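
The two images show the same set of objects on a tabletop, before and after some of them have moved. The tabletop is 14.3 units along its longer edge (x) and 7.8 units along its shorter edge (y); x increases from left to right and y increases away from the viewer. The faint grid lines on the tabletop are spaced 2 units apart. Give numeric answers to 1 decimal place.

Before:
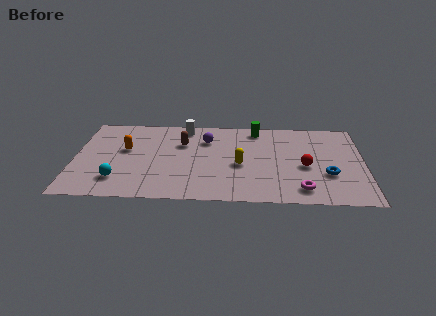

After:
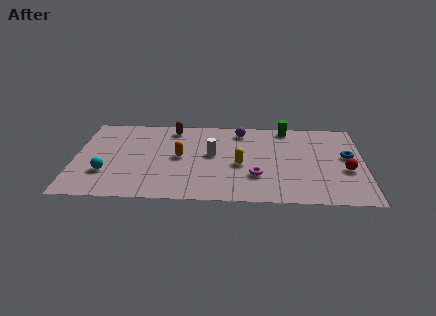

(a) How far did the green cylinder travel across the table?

1.5

The green cylinder moved from about (9.0, 6.8) to (10.5, 7.0), a distance of √(1.5² + 0.2²) ≈ 1.5.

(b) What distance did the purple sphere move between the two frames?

1.9

The purple sphere was near (6.5, 5.7) before and (8.2, 6.6) after, so it travelled √(1.7² + 0.9²) ≈ 1.9 units.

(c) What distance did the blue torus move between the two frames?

2.0

The blue torus moved from about (12.5, 2.7) to (13.5, 4.4), a distance of √(1.0² + 1.7²) ≈ 2.0.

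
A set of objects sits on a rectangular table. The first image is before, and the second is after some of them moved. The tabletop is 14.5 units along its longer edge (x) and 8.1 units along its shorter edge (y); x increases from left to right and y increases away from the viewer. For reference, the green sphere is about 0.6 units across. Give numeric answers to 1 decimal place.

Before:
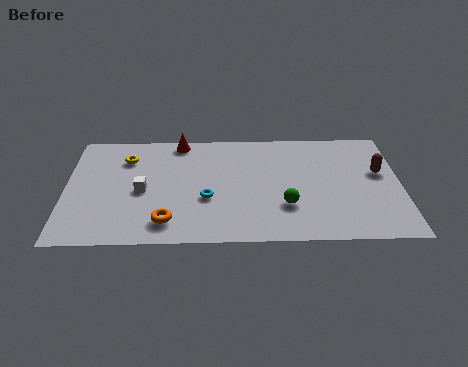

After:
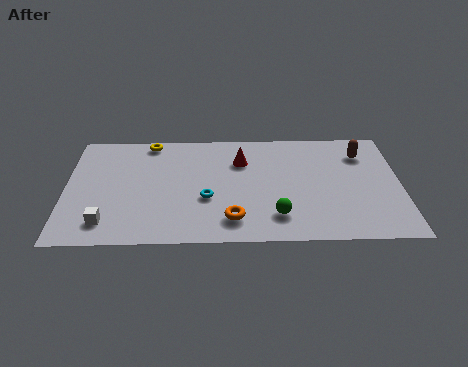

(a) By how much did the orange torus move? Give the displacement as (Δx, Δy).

(2.8, 0.1)

The orange torus started near (4.4, 1.5) and ended near (7.2, 1.6).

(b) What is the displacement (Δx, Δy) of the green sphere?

(-0.4, -0.7)

From the two frames, the green sphere sits at roughly (9.5, 2.5) before and (9.1, 1.8) after.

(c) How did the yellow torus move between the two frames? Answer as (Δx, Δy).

(1.0, 1.2)

The yellow torus was at about (2.6, 6.1) and moved to about (3.6, 7.3).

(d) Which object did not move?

the cyan torus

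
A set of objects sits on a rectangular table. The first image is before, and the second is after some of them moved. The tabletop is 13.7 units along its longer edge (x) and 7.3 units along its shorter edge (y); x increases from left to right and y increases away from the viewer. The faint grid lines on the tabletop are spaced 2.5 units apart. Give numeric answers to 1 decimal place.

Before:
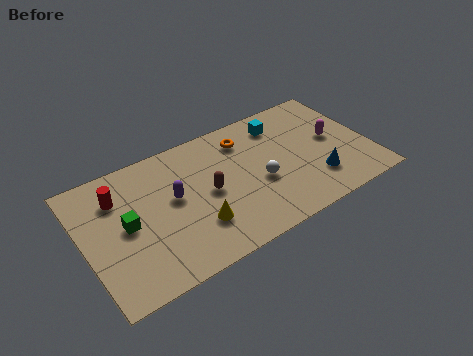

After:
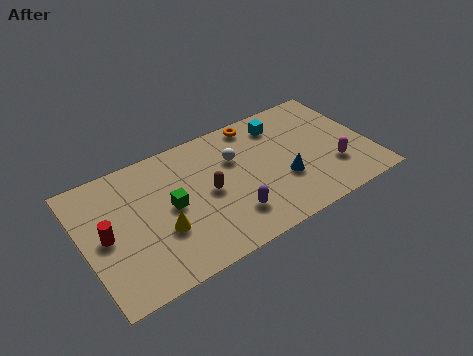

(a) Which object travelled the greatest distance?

the purple capsule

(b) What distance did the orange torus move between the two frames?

1.0

The orange torus was near (8.0, 5.8) before and (8.7, 6.5) after, so it travelled √(0.7² + 0.7²) ≈ 1.0 units.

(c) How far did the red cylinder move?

2.0

The red cylinder was near (1.8, 5.4) before and (1.0, 3.6) after, so it travelled √(0.8² + 1.8²) ≈ 2.0 units.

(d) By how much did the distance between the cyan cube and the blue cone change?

-0.8

The distance was about 4.1 in the first image and 3.3 in the second, so they moved 0.8 units closer together.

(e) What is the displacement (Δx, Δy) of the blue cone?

(-1.5, 0.7)

The blue cone was at about (10.9, 1.9) and moved to about (9.4, 2.6).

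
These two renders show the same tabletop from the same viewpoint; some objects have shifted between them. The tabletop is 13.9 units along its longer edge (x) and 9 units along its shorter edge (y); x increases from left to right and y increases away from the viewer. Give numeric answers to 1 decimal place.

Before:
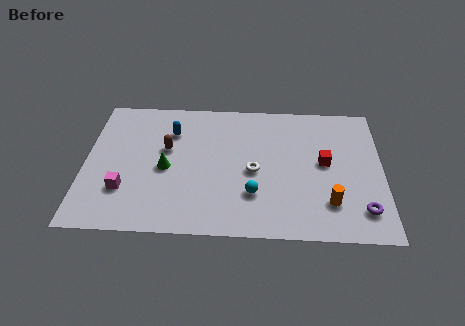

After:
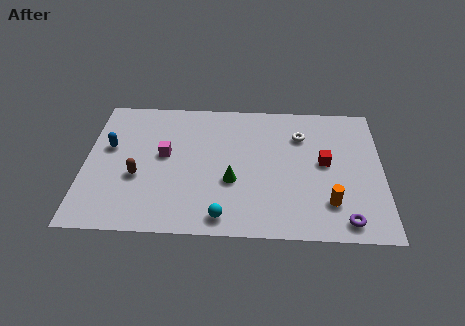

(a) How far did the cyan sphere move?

2.1

The cyan sphere was near (7.9, 2.6) before and (6.5, 1.1) after, so it travelled √(1.4² + 1.5²) ≈ 2.1 units.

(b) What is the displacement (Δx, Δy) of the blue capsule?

(-2.9, -1.2)

The blue capsule started near (4.0, 6.6) and ended near (1.1, 5.4).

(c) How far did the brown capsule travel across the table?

2.3

The brown capsule was near (3.8, 5.4) before and (2.5, 3.5) after, so it travelled √(1.3² + 1.9²) ≈ 2.3 units.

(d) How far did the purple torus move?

1.1

The purple torus moved from about (12.9, 1.8) to (12.1, 1.1), a distance of √(0.8² + 0.7²) ≈ 1.1.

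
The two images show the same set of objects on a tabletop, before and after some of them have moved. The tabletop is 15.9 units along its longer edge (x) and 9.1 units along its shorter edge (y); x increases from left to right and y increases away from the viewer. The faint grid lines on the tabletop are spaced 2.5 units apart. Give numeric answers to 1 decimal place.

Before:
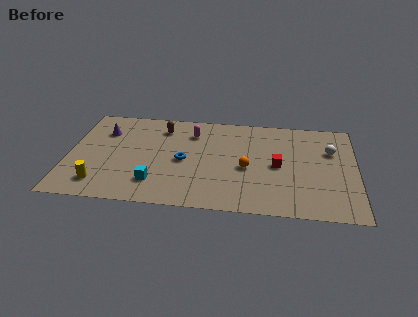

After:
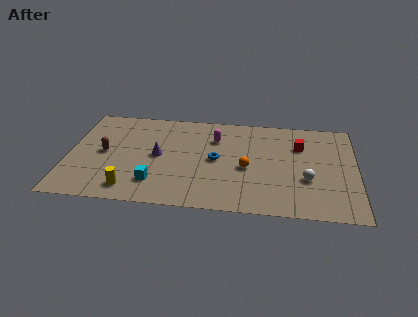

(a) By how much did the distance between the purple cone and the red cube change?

-1.9

They were about 9.9 units apart before and 8.0 after — 1.9 units closer together.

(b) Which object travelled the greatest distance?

the brown capsule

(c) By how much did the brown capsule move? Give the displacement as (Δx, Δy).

(-3.1, -2.7)

The brown capsule started near (5.1, 7.3) and ended near (2.0, 4.6).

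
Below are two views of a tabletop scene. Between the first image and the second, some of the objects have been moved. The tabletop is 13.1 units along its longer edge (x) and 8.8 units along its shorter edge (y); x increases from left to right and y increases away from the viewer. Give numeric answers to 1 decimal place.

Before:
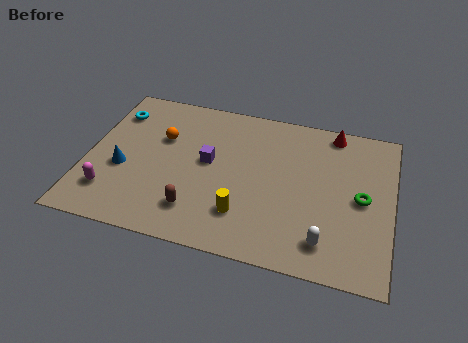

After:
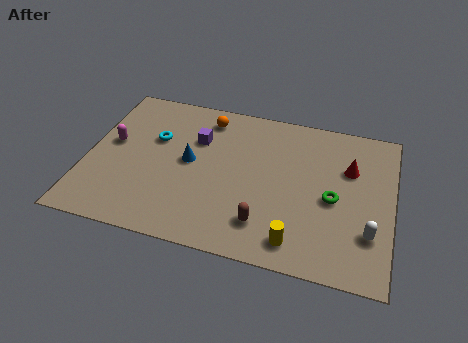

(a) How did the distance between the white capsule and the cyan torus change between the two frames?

-0.9

Before: roughly 10.8 units apart; after: 9.9. That's 0.9 units closer together.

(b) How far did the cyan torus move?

2.2

The cyan torus was near (0.9, 6.8) before and (2.8, 5.6) after, so it travelled √(1.9² + 1.2²) ≈ 2.2 units.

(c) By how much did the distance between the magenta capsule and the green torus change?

-1.2

They were about 10.8 units apart before and 9.6 after — 1.2 units closer together.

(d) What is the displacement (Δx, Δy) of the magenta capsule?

(-0.2, 2.9)

The magenta capsule started near (1.2, 2.0) and ended near (1.0, 4.9).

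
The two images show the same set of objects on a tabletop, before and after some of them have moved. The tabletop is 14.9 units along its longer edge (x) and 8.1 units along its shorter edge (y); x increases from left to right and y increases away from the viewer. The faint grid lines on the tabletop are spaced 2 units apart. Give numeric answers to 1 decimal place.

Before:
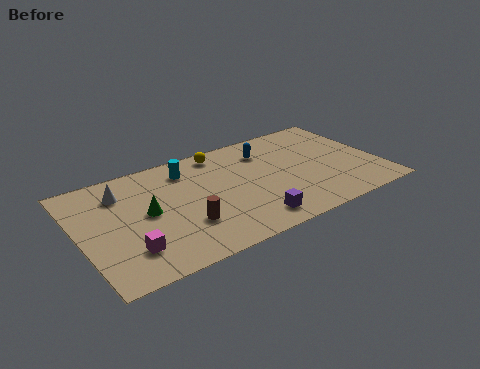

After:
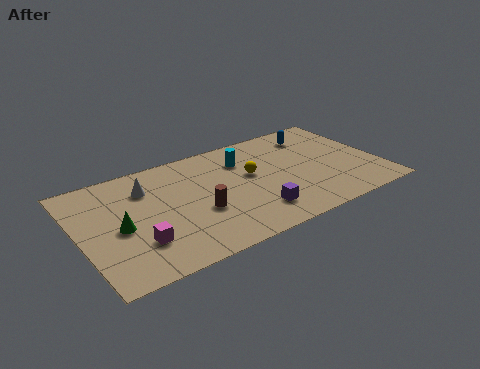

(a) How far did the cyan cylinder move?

2.8

From (5.6, 6.5) to (8.4, 6.0), the cyan cylinder covered √(2.8² + 0.5²) ≈ 2.8 units.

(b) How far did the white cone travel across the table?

1.2

The white cone moved from about (2.3, 6.2) to (3.5, 6.0), a distance of √(1.2² + 0.2²) ≈ 1.2.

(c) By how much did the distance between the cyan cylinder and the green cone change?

+3.6

Before: roughly 3.3 units apart; after: 6.9. That's 3.6 units further apart.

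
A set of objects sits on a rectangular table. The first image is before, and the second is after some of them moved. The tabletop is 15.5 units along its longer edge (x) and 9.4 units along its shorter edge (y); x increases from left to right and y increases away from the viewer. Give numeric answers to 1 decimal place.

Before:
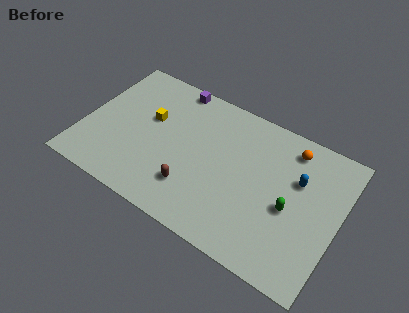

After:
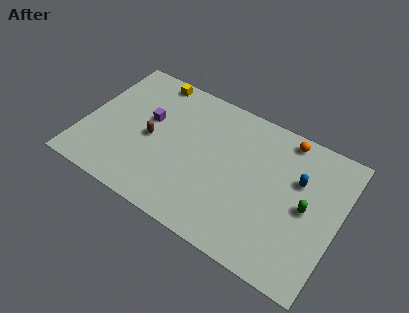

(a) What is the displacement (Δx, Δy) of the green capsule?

(0.9, 0.5)

The green capsule was at about (12.7, 4.1) and moved to about (13.6, 4.6).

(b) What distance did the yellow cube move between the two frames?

2.8

The yellow cube moved from about (3.8, 5.7) to (3.4, 8.5), a distance of √(0.4² + 2.8²) ≈ 2.8.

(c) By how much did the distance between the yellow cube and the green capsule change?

+1.9

Before: roughly 9.0 units apart; after: 10.9. That's 1.9 units further apart.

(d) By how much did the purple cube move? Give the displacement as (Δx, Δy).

(-1.1, -3.0)

The purple cube started near (4.8, 8.6) and ended near (3.7, 5.6).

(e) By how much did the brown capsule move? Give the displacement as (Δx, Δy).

(-2.9, 2.0)

From the two frames, the brown capsule sits at roughly (7.0, 2.4) before and (4.1, 4.4) after.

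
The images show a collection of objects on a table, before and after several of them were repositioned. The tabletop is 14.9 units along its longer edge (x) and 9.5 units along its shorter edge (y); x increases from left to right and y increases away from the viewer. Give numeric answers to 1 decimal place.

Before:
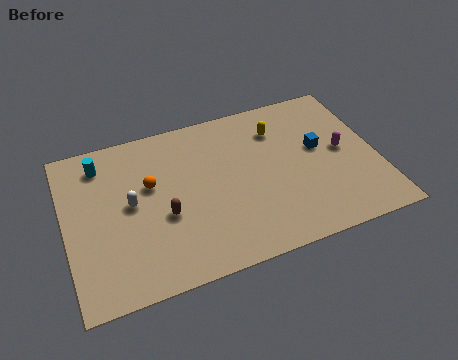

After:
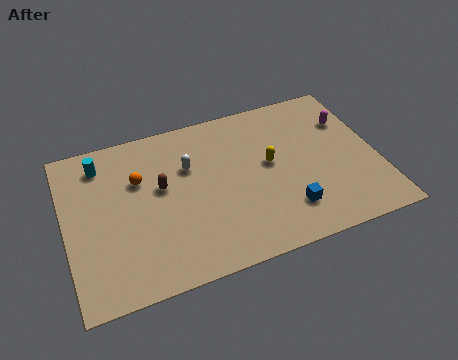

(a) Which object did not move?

the cyan cylinder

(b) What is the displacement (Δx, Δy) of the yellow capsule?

(-0.6, -2.0)

From the two frames, the yellow capsule sits at roughly (10.4, 7.2) before and (9.8, 5.2) after.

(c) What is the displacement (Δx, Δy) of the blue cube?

(-1.9, -3.2)

The blue cube was at about (12.2, 5.4) and moved to about (10.3, 2.2).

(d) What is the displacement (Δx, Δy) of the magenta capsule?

(0.5, 1.8)

From the two frames, the magenta capsule sits at roughly (13.3, 4.9) before and (13.8, 6.7) after.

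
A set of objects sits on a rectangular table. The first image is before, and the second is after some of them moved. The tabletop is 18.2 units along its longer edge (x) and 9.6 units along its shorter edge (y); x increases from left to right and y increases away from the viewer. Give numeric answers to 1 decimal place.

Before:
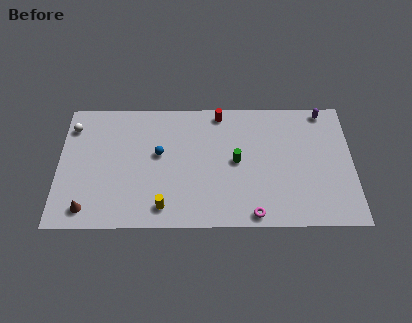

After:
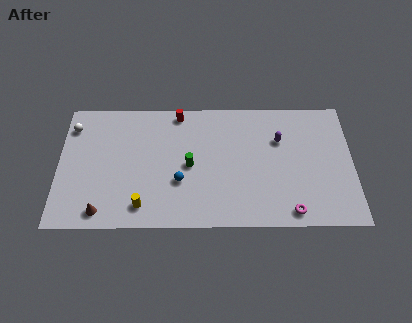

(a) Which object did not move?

the white sphere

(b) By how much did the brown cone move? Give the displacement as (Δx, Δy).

(0.9, -0.2)

The brown cone was at about (1.8, 1.4) and moved to about (2.7, 1.2).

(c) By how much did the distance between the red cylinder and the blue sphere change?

+0.3

The distance was about 4.9 in the first image and 5.2 in the second, so they moved 0.3 units further apart.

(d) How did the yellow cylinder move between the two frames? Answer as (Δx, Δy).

(-1.3, 0.1)

From the two frames, the yellow cylinder sits at roughly (6.5, 1.5) before and (5.2, 1.6) after.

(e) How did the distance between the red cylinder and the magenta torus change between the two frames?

+2.2

They were about 8.0 units apart before and 10.2 after — 2.2 units further apart.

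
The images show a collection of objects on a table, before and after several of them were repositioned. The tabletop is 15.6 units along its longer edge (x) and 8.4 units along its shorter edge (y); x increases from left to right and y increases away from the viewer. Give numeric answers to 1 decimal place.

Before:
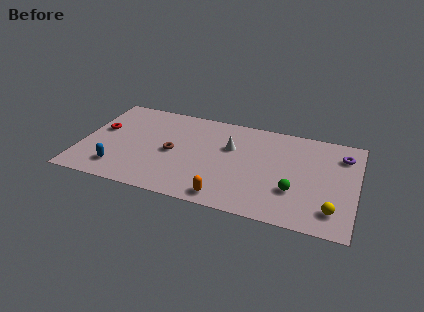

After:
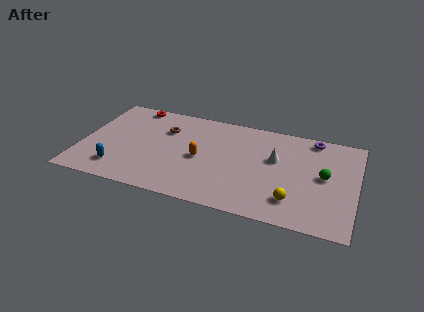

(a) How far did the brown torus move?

2.0

The brown torus was near (5.2, 4.0) before and (4.6, 5.9) after, so it travelled √(0.6² + 1.9²) ≈ 2.0 units.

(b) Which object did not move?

the blue capsule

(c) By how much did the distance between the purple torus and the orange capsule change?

-1.1

Before: roughly 8.3 units apart; after: 7.2. That's 1.1 units closer together.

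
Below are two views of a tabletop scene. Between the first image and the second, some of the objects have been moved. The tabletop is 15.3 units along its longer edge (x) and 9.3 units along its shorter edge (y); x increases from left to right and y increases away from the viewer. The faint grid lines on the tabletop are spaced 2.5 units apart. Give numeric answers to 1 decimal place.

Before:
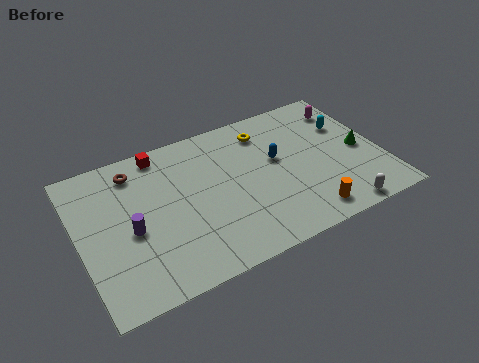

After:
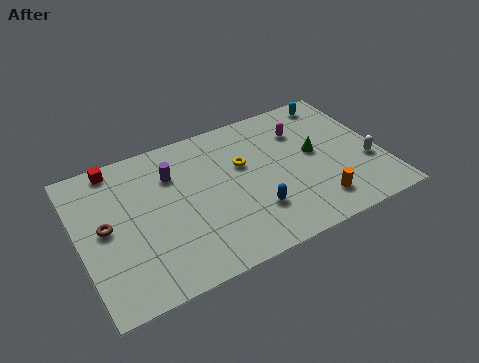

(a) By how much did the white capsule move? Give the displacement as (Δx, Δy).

(1.9, 2.5)

The white capsule was at about (12.6, 0.8) and moved to about (14.5, 3.3).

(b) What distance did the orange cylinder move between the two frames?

0.8

The orange cylinder moved from about (11.0, 1.3) to (11.6, 1.8), a distance of √(0.6² + 0.5²) ≈ 0.8.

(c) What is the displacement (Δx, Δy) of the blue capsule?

(-1.6, -2.8)

From the two frames, the blue capsule sits at roughly (10.1, 5.4) before and (8.5, 2.6) after.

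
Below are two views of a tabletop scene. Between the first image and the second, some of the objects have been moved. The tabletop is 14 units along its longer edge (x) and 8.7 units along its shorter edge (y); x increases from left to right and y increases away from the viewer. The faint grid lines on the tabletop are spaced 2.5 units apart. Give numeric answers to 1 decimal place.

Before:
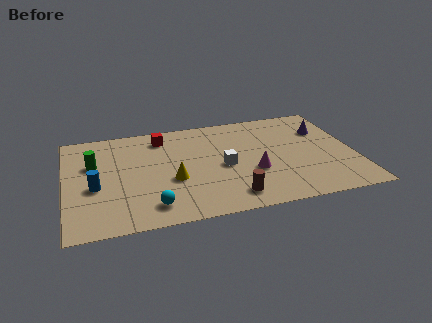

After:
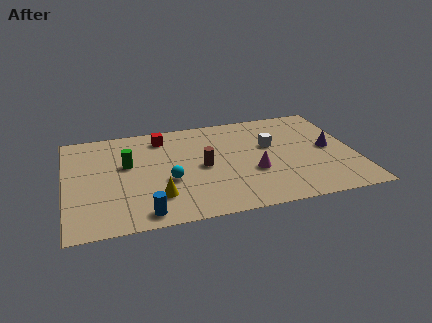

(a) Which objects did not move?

the red cube and the magenta cone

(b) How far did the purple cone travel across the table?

1.7

The purple cone was near (12.7, 6.1) before and (12.8, 4.4) after, so it travelled √(0.1² + 1.7²) ≈ 1.7 units.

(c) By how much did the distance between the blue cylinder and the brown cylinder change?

-2.4

Before: roughly 6.8 units apart; after: 4.4. That's 2.4 units closer together.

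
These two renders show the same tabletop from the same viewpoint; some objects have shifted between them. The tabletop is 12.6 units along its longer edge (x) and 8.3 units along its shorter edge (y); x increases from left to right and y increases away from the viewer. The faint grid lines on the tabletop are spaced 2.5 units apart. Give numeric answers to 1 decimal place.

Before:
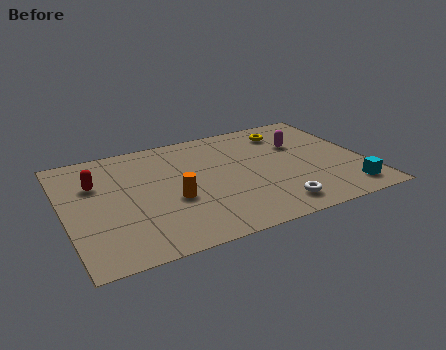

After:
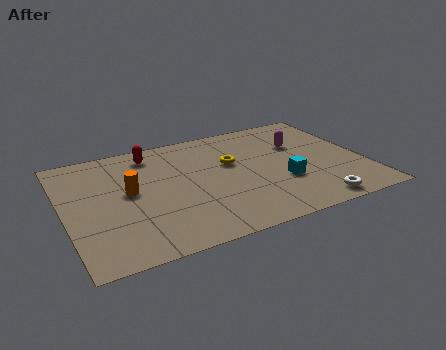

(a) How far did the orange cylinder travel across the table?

2.1

The orange cylinder was near (4.4, 3.3) before and (2.7, 4.5) after, so it travelled √(1.7² + 1.2²) ≈ 2.1 units.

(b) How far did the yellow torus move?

3.1

The yellow torus was near (9.7, 6.7) before and (7.1, 5.1) after, so it travelled √(2.6² + 1.6²) ≈ 3.1 units.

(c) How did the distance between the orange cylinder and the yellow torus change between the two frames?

-1.9

Before: roughly 6.3 units apart; after: 4.4. That's 1.9 units closer together.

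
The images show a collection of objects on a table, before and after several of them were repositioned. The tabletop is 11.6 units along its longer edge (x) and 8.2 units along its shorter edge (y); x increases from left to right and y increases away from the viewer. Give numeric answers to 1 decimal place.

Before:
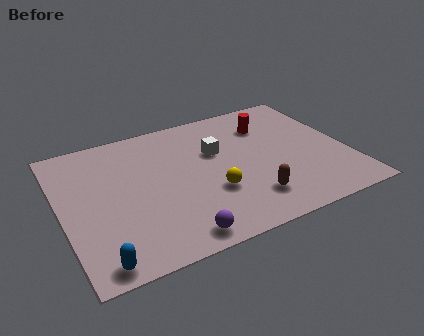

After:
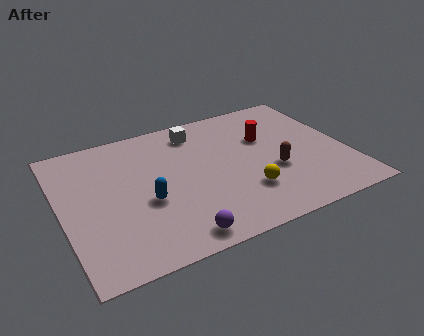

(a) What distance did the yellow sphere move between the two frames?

1.4

The yellow sphere was near (5.9, 2.8) before and (7.2, 2.3) after, so it travelled √(1.3² + 0.5²) ≈ 1.4 units.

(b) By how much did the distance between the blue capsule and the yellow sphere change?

-1.2

They were about 5.2 units apart before and 4.0 after — 1.2 units closer together.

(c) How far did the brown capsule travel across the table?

1.8

The brown capsule was near (7.3, 1.8) before and (8.5, 3.1) after, so it travelled √(1.2² + 1.3²) ≈ 1.8 units.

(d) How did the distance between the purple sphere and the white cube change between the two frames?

+1.3

Before: roughly 4.8 units apart; after: 6.1. That's 1.3 units further apart.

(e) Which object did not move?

the purple sphere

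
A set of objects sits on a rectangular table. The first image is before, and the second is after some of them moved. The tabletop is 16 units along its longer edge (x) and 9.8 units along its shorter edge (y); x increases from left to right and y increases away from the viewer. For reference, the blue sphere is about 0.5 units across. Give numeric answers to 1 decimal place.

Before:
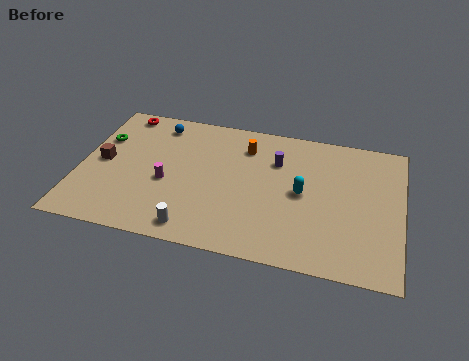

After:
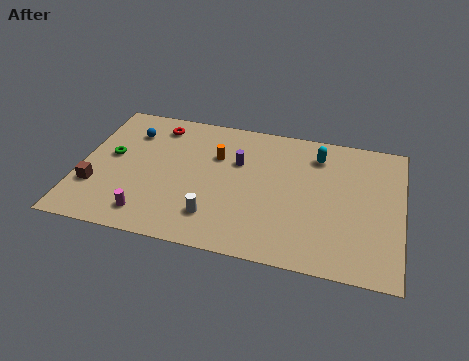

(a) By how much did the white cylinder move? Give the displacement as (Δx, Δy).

(0.9, 1.0)

The white cylinder was at about (6.0, 1.2) and moved to about (6.9, 2.2).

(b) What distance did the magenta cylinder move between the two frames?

2.6

The magenta cylinder was near (4.4, 4.1) before and (3.7, 1.6) after, so it travelled √(0.7² + 2.5²) ≈ 2.6 units.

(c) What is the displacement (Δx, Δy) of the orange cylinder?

(-1.4, -1.0)

The orange cylinder started near (8.1, 7.6) and ended near (6.7, 6.6).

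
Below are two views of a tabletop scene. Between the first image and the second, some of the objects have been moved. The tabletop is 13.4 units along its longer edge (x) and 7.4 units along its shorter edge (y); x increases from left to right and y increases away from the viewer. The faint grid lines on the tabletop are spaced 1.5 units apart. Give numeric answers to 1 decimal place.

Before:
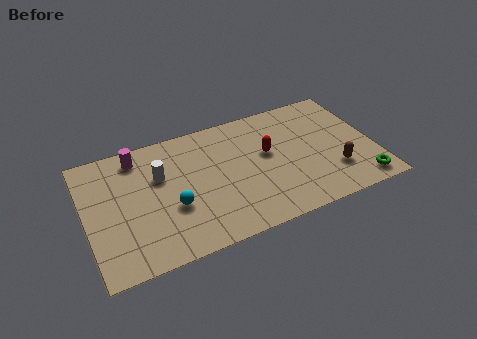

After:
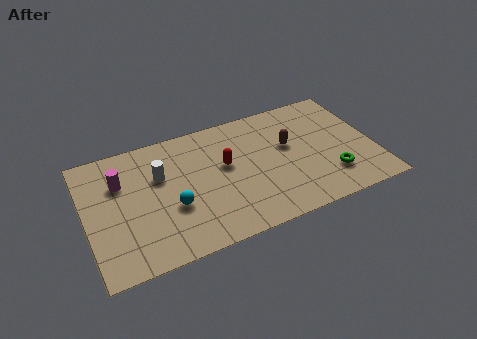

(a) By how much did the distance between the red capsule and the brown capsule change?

-0.6

The distance was about 3.6 in the first image and 3.0 in the second, so they moved 0.6 units closer together.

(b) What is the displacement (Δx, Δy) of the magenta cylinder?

(-0.9, -1.2)

From the two frames, the magenta cylinder sits at roughly (2.6, 6.3) before and (1.7, 5.1) after.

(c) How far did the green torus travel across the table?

1.6

The green torus was near (12.5, 1.0) before and (11.2, 1.9) after, so it travelled √(1.3² + 0.9²) ≈ 1.6 units.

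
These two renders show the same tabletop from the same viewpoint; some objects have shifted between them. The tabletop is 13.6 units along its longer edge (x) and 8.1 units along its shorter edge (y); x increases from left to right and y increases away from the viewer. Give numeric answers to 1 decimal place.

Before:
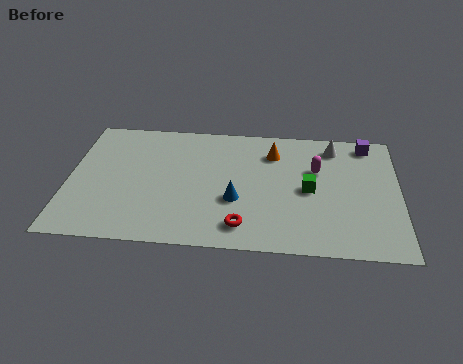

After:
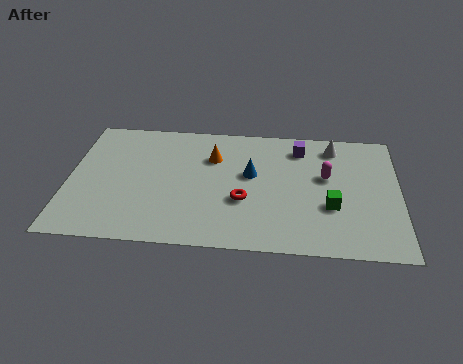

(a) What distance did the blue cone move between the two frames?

1.8

The blue cone moved from about (6.9, 3.0) to (7.5, 4.7), a distance of √(0.6² + 1.7²) ≈ 1.8.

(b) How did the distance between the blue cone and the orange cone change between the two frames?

-1.6

They were about 3.5 units apart before and 1.9 after — 1.6 units closer together.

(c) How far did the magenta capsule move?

0.6

The magenta capsule was near (10.2, 5.2) before and (10.6, 4.8) after, so it travelled √(0.4² + 0.4²) ≈ 0.6 units.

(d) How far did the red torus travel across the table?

1.6

From (7.2, 1.4) to (7.2, 3.0), the red torus covered √(0.0² + 1.6²) ≈ 1.6 units.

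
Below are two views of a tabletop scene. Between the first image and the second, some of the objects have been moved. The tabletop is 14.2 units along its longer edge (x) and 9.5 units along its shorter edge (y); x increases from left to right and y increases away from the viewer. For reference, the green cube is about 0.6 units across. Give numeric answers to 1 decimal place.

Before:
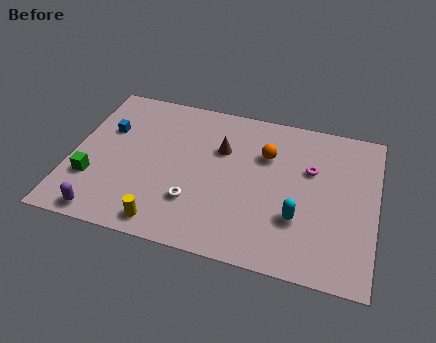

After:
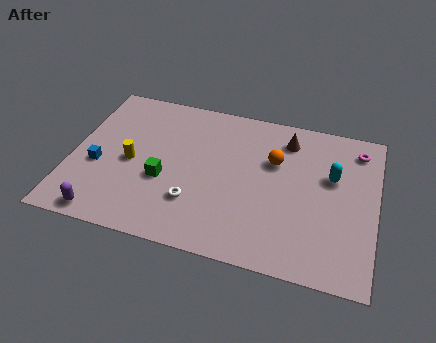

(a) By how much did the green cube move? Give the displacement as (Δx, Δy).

(3.3, 0.8)

The green cube started near (1.1, 2.9) and ended near (4.4, 3.7).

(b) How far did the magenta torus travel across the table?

2.8

The magenta torus was near (11.1, 6.1) before and (13.2, 7.9) after, so it travelled √(2.1² + 1.8²) ≈ 2.8 units.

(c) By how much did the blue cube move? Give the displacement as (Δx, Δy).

(-0.2, -2.4)

The blue cube started near (1.5, 6.2) and ended near (1.3, 3.8).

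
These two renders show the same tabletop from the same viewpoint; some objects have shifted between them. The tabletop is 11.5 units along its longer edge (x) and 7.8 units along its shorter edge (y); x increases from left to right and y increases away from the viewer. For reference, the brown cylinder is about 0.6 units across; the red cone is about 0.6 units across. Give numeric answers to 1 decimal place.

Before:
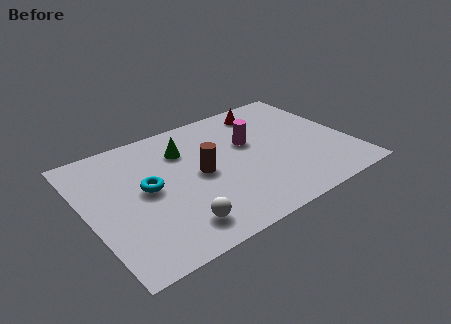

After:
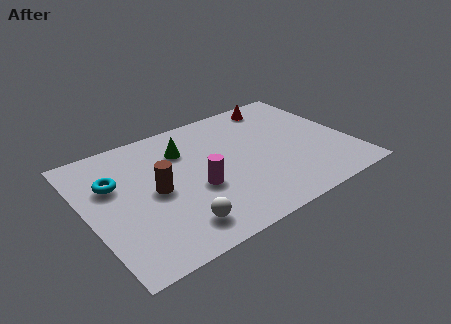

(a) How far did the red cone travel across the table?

0.6

The red cone was near (8.4, 6.6) before and (9.0, 6.8) after, so it travelled √(0.6² + 0.2²) ≈ 0.6 units.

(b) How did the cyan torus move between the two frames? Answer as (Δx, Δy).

(-1.3, 1.0)

The cyan torus started near (2.6, 4.1) and ended near (1.3, 5.1).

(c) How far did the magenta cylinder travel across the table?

3.2

From (7.3, 4.8) to (4.6, 3.1), the magenta cylinder covered √(2.7² + 1.7²) ≈ 3.2 units.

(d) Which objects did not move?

the green cone and the white sphere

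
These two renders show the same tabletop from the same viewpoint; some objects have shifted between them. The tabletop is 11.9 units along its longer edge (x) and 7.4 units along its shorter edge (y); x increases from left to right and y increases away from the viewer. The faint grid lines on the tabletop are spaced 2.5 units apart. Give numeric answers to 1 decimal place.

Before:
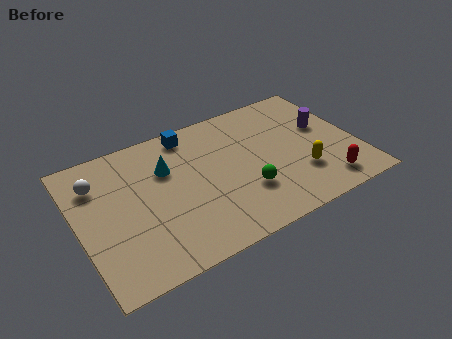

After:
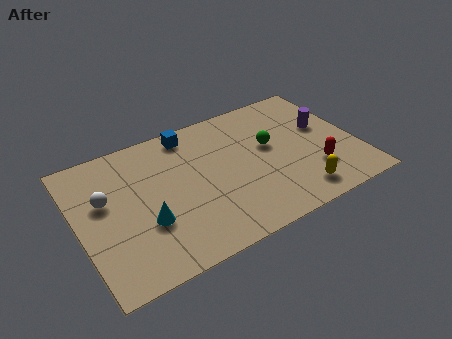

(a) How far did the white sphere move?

1.0

The white sphere moved from about (1.0, 5.5) to (1.2, 4.5), a distance of √(0.2² + 1.0²) ≈ 1.0.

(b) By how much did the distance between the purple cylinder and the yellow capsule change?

+1.0

The distance was about 2.6 in the first image and 3.6 in the second, so they moved 1.0 units further apart.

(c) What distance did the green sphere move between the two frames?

2.4

The green sphere was near (6.9, 2.3) before and (8.3, 4.3) after, so it travelled √(1.4² + 2.0²) ≈ 2.4 units.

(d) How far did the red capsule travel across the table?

0.9

The red capsule was near (10.2, 1.2) before and (9.9, 2.1) after, so it travelled √(0.3² + 0.9²) ≈ 0.9 units.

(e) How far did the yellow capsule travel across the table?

1.0

The yellow capsule was near (9.3, 2.2) before and (9.0, 1.2) after, so it travelled √(0.3² + 1.0²) ≈ 1.0 units.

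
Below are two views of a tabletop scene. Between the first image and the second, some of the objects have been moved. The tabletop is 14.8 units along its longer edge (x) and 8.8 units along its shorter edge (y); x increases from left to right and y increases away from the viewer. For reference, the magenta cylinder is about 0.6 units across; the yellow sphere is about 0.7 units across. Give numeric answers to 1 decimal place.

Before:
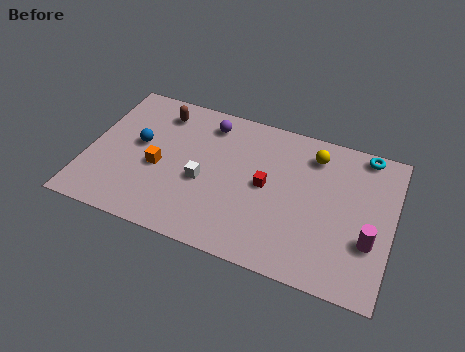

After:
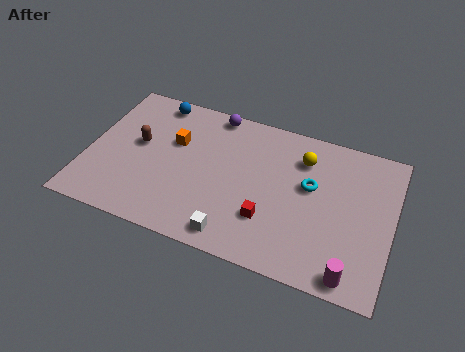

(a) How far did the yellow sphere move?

0.6

The yellow sphere moved from about (10.8, 7.1) to (10.3, 6.7), a distance of √(0.5² + 0.4²) ≈ 0.6.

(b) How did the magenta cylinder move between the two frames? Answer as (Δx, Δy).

(-0.7, -2.1)

From the two frames, the magenta cylinder sits at roughly (13.8, 3.0) before and (13.1, 0.9) after.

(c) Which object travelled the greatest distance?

the cyan torus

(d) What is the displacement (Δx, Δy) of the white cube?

(1.8, -2.6)

The white cube was at about (5.7, 3.7) and moved to about (7.5, 1.1).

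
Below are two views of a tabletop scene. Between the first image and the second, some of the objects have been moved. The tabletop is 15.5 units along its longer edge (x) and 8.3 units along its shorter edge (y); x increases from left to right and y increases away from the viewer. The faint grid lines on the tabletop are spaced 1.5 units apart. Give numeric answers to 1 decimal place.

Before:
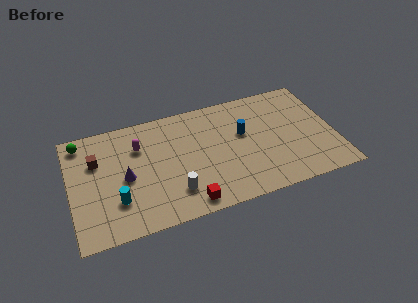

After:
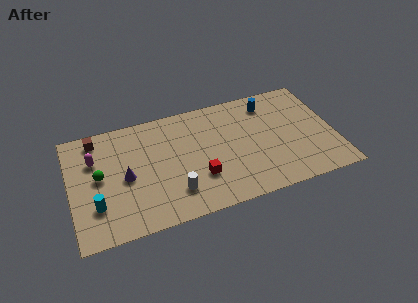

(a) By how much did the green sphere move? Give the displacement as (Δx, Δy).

(0.9, -2.8)

The green sphere was at about (0.8, 7.2) and moved to about (1.7, 4.4).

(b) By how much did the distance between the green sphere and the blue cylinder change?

+0.8

The distance was about 9.7 in the first image and 10.5 in the second, so they moved 0.8 units further apart.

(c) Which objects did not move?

the white cylinder and the purple cone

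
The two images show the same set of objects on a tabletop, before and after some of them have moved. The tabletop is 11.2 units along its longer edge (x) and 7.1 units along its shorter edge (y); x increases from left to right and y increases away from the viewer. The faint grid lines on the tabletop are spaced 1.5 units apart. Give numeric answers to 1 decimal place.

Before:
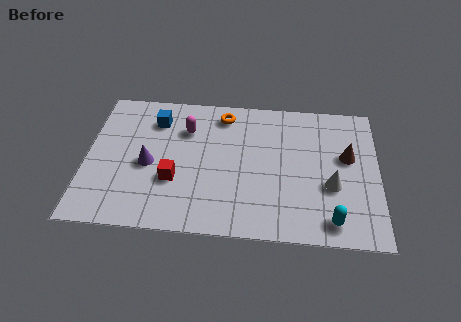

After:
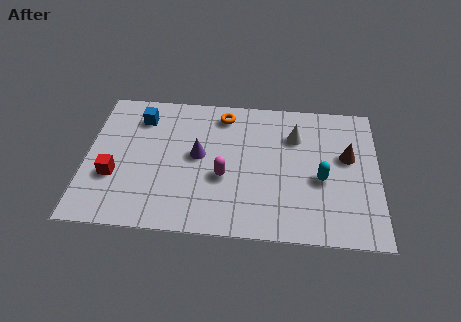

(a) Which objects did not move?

the brown cone and the orange torus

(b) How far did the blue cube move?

0.6

The blue cube moved from about (2.6, 5.5) to (2.0, 5.6), a distance of √(0.6² + 0.1²) ≈ 0.6.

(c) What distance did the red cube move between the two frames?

2.3

From (3.4, 2.5) to (1.1, 2.5), the red cube covered √(2.3² + 0.0²) ≈ 2.3 units.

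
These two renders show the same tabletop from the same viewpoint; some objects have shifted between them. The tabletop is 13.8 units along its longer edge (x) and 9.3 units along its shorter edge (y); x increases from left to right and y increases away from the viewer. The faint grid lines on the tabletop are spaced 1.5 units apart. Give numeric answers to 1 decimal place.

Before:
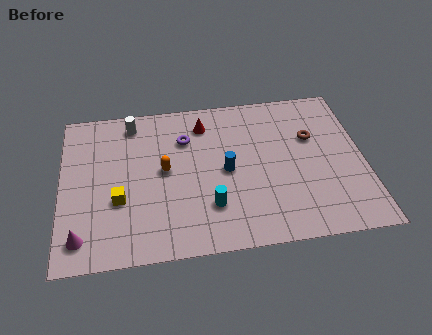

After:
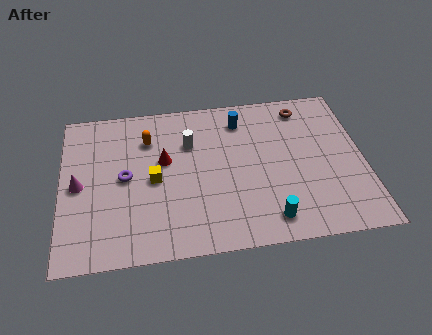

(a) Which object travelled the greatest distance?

the purple torus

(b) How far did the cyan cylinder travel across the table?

2.8

From (6.7, 2.5) to (9.3, 1.4), the cyan cylinder covered √(2.6² + 1.1²) ≈ 2.8 units.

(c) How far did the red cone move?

2.8

The red cone was near (6.6, 7.5) before and (4.7, 5.5) after, so it travelled √(1.9² + 2.0²) ≈ 2.8 units.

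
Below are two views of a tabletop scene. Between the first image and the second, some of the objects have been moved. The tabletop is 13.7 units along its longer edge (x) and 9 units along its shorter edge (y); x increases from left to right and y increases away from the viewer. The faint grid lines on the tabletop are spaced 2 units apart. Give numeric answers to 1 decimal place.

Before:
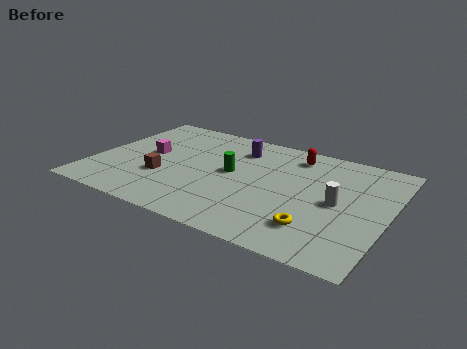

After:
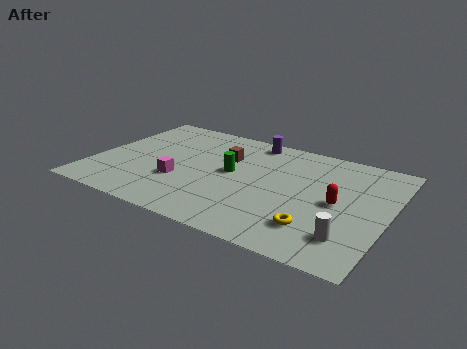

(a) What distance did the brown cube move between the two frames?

3.8

The brown cube was near (3.4, 3.1) before and (5.9, 6.0) after, so it travelled √(2.5² + 2.9²) ≈ 3.8 units.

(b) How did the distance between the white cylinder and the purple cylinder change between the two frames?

+2.4

The distance was about 5.6 in the first image and 8.0 in the second, so they moved 2.4 units further apart.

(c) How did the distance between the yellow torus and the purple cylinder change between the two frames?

+0.5

They were about 6.5 units apart before and 7.0 after — 0.5 units further apart.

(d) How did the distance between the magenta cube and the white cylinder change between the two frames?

-0.9

They were about 9.0 units apart before and 8.1 after — 0.9 units closer together.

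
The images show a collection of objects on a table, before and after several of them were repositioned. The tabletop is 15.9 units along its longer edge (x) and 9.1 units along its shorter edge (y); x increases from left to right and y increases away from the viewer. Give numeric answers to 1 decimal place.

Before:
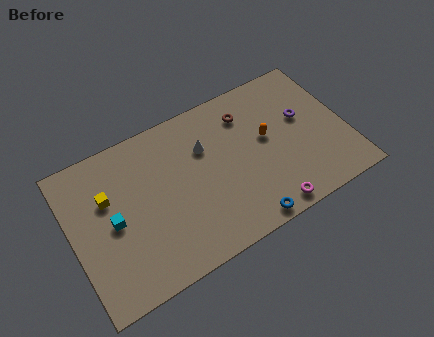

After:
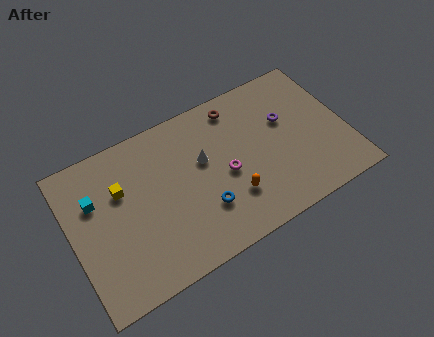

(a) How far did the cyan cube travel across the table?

1.9

The cyan cube moved from about (2.3, 4.4) to (1.5, 6.1), a distance of √(0.8² + 1.7²) ≈ 1.9.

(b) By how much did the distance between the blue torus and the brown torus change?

-0.6

The distance was about 6.4 in the first image and 5.8 in the second, so they moved 0.6 units closer together.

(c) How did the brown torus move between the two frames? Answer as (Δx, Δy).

(-0.5, 0.7)

From the two frames, the brown torus sits at roughly (10.5, 7.1) before and (10.0, 7.8) after.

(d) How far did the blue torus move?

2.8

From (9.4, 0.8) to (7.3, 2.7), the blue torus covered √(2.1² + 1.9²) ≈ 2.8 units.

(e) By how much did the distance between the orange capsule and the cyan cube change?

-0.9

The distance was about 9.1 in the first image and 8.2 in the second, so they moved 0.9 units closer together.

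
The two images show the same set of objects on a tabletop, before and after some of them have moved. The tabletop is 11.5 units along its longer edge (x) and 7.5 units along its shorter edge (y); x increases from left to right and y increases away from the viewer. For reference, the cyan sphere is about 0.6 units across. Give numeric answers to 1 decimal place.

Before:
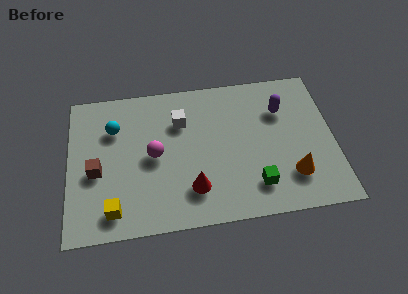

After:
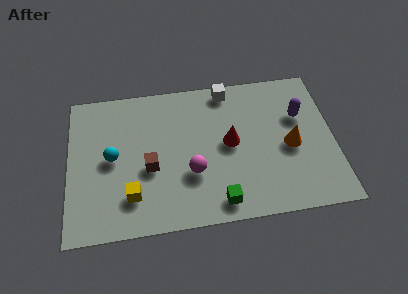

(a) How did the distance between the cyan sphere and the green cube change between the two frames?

-1.7

The distance was about 7.0 in the first image and 5.3 in the second, so they moved 1.7 units closer together.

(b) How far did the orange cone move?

1.5

The orange cone was near (9.6, 1.9) before and (9.6, 3.4) after, so it travelled √(0.0² + 1.5²) ≈ 1.5 units.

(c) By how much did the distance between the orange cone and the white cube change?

-1.6

The distance was about 5.8 in the first image and 4.2 in the second, so they moved 1.6 units closer together.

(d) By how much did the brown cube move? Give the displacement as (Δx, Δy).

(2.3, -0.1)

From the two frames, the brown cube sits at roughly (1.2, 3.2) before and (3.5, 3.1) after.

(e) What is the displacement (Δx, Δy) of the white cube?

(2.1, 1.4)

From the two frames, the white cube sits at roughly (4.9, 5.3) before and (7.0, 6.7) after.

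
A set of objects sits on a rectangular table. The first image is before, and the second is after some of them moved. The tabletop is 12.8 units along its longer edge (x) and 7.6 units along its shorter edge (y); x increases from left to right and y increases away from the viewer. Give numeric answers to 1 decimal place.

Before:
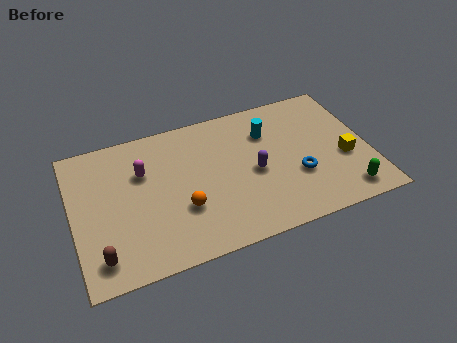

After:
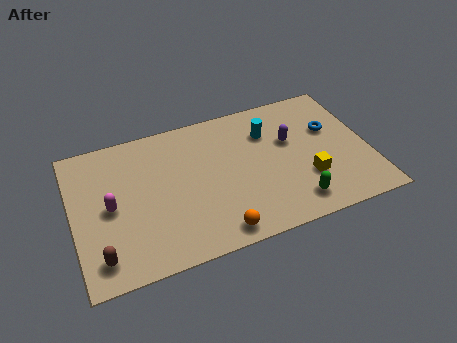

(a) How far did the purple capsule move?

2.1

The purple capsule was near (7.8, 3.5) before and (9.5, 4.7) after, so it travelled √(1.7² + 1.2²) ≈ 2.1 units.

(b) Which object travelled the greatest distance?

the blue torus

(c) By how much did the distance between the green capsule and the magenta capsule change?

-1.2

Before: roughly 9.3 units apart; after: 8.1. That's 1.2 units closer together.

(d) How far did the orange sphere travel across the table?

2.1

The orange sphere moved from about (4.6, 2.6) to (5.9, 0.9), a distance of √(1.3² + 1.7²) ≈ 2.1.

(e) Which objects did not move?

the brown capsule and the cyan cylinder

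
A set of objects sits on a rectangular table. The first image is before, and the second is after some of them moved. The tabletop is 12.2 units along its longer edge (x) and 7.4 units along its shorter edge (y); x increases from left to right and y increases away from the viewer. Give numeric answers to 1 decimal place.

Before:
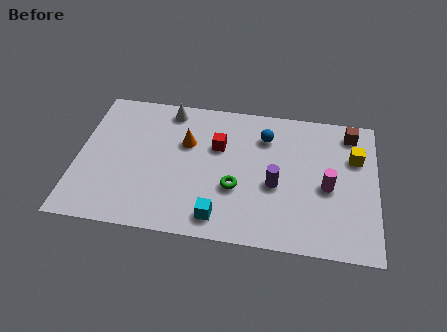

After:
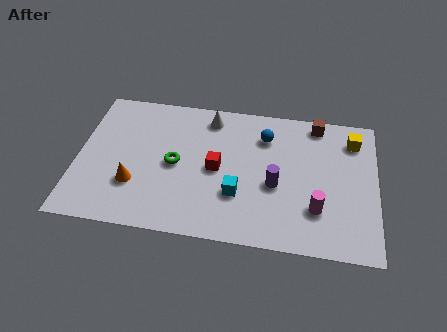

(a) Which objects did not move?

the blue sphere and the purple cylinder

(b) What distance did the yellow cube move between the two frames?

0.9

The yellow cube moved from about (11.3, 5.0) to (11.2, 5.9), a distance of √(0.1² + 0.9²) ≈ 0.9.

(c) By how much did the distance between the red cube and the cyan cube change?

-2.2

They were about 3.7 units apart before and 1.5 after — 2.2 units closer together.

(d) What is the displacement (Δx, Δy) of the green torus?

(-2.5, 0.9)

From the two frames, the green torus sits at roughly (6.5, 2.7) before and (4.0, 3.6) after.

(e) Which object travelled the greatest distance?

the orange cone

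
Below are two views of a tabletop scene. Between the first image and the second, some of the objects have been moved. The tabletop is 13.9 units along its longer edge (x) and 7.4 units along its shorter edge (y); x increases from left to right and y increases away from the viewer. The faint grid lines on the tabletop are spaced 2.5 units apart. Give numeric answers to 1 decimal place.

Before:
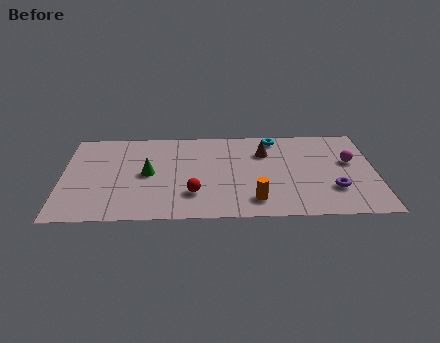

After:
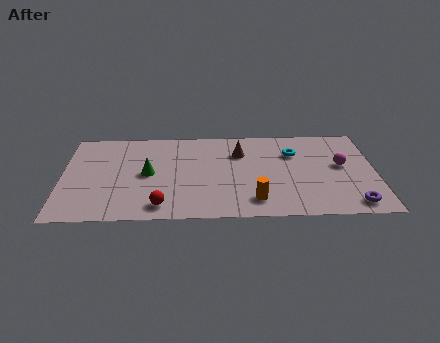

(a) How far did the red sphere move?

1.7

The red sphere was near (5.8, 2.0) before and (4.4, 1.1) after, so it travelled √(1.4² + 0.9²) ≈ 1.7 units.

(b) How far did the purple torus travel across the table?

1.4

The purple torus was near (12.0, 2.2) before and (12.8, 1.0) after, so it travelled √(0.8² + 1.2²) ≈ 1.4 units.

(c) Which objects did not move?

the orange cylinder and the green cone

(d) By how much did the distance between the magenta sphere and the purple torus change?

+0.8

They were about 2.3 units apart before and 3.1 after — 0.8 units further apart.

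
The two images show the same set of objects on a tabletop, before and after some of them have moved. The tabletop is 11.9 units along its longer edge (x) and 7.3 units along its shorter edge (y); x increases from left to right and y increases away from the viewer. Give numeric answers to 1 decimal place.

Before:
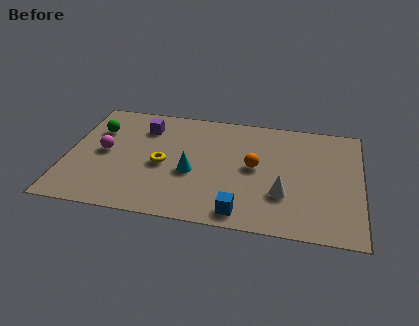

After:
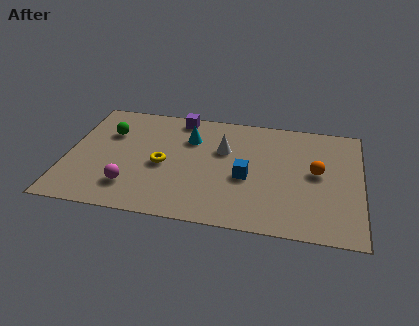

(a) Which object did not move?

the yellow torus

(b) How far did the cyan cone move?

2.2

The cyan cone was near (5.1, 3.0) before and (4.9, 5.2) after, so it travelled √(0.2² + 2.2²) ≈ 2.2 units.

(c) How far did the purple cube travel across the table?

1.7

The purple cube was near (3.0, 5.6) before and (4.4, 6.5) after, so it travelled √(1.4² + 0.9²) ≈ 1.7 units.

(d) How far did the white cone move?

3.5

The white cone was near (8.8, 2.3) before and (6.3, 4.7) after, so it travelled √(2.5² + 2.4²) ≈ 3.5 units.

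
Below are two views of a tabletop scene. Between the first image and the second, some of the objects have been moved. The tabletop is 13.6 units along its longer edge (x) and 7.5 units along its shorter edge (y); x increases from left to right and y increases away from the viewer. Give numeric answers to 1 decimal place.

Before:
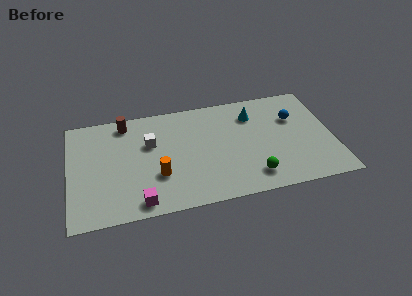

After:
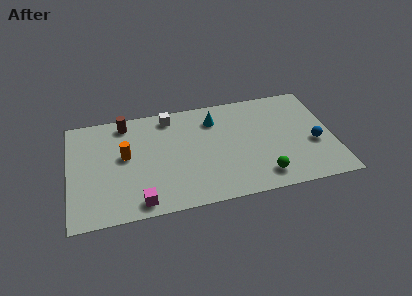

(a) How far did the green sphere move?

0.5

The green sphere was near (9.3, 1.4) before and (9.8, 1.3) after, so it travelled √(0.5² + 0.1²) ≈ 0.5 units.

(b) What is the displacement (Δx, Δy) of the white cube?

(1.1, 1.7)

The white cube started near (4.2, 4.8) and ended near (5.3, 6.5).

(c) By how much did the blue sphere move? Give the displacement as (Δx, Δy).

(0.9, -2.0)

The blue sphere started near (11.7, 5.0) and ended near (12.6, 3.0).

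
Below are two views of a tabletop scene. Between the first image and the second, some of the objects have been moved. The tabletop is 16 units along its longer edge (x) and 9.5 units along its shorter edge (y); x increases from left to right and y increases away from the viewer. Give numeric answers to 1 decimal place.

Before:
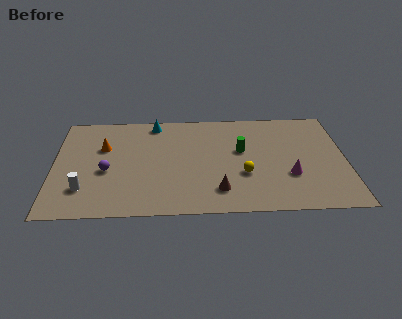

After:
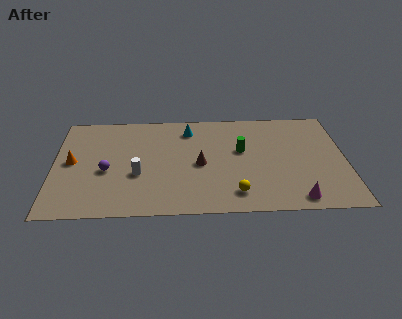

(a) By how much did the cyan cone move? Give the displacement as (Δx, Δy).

(1.9, -0.7)

From the two frames, the cyan cone sits at roughly (5.5, 8.4) before and (7.4, 7.7) after.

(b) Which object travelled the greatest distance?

the white cylinder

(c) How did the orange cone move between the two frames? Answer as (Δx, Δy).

(-1.7, -1.3)

From the two frames, the orange cone sits at roughly (2.7, 6.2) before and (1.0, 4.9) after.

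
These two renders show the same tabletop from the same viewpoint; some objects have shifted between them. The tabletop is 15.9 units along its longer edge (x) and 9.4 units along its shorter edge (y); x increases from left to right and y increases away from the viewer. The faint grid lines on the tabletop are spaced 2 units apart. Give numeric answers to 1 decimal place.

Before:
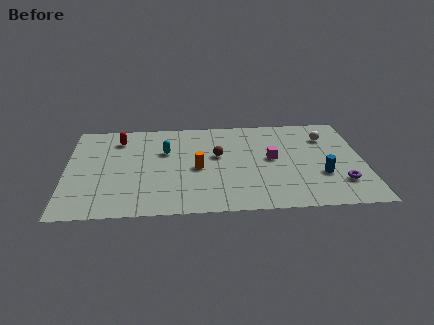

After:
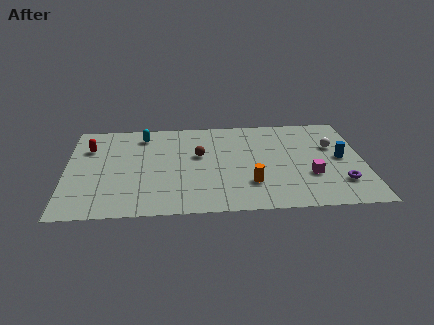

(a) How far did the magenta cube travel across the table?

2.7

The magenta cube was near (11.0, 5.0) before and (13.0, 3.2) after, so it travelled √(2.0² + 1.8²) ≈ 2.7 units.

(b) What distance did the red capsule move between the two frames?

1.8

From (2.8, 7.5) to (1.2, 6.7), the red capsule covered √(1.6² + 0.8²) ≈ 1.8 units.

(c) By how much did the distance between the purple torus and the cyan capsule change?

+1.8

They were about 10.0 units apart before and 11.8 after — 1.8 units further apart.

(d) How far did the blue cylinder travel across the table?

1.9

The blue cylinder moved from about (13.6, 3.2) to (14.7, 4.8), a distance of √(1.1² + 1.6²) ≈ 1.9.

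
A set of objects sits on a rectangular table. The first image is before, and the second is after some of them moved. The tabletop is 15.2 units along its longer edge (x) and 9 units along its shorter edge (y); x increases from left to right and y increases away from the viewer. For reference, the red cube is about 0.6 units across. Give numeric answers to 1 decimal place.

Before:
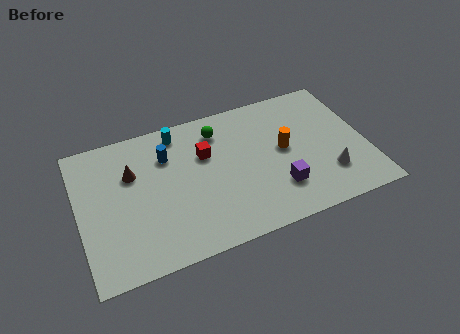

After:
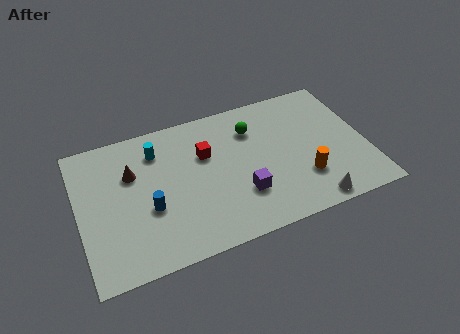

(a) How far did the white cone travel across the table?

1.9

From (13.0, 2.4) to (11.9, 0.9), the white cone covered √(1.1² + 1.5²) ≈ 1.9 units.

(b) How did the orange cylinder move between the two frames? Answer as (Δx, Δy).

(0.8, -2.2)

The orange cylinder started near (10.9, 4.8) and ended near (11.7, 2.6).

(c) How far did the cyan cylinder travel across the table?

1.4

From (5.5, 7.8) to (4.3, 7.0), the cyan cylinder covered √(1.2² + 0.8²) ≈ 1.4 units.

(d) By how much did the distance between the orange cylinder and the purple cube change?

+0.8

The distance was about 2.5 in the first image and 3.3 in the second, so they moved 0.8 units further apart.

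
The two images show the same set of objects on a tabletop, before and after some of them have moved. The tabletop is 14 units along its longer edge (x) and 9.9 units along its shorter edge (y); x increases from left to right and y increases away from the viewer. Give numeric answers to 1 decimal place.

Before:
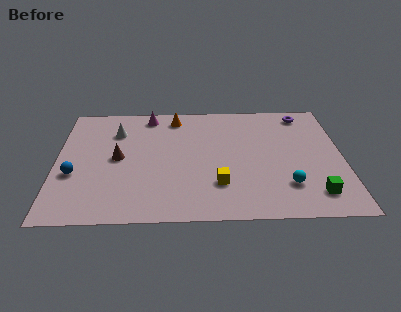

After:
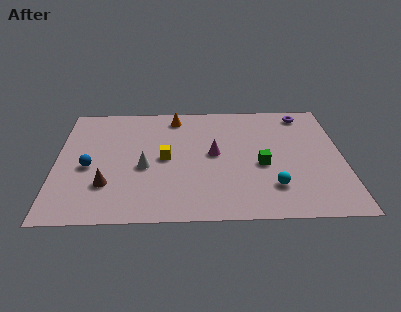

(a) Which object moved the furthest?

the magenta cone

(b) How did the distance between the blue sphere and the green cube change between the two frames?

-3.4

The distance was about 11.8 in the first image and 8.4 in the second, so they moved 3.4 units closer together.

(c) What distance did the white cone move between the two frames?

3.4

The white cone moved from about (2.9, 7.3) to (4.3, 4.2), a distance of √(1.4² + 3.1²) ≈ 3.4.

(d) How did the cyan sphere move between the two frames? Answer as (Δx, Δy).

(-0.7, -0.1)

From the two frames, the cyan sphere sits at roughly (11.2, 2.5) before and (10.5, 2.4) after.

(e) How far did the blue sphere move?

0.9

The blue sphere was near (0.9, 3.7) before and (1.6, 4.3) after, so it travelled √(0.7² + 0.6²) ≈ 0.9 units.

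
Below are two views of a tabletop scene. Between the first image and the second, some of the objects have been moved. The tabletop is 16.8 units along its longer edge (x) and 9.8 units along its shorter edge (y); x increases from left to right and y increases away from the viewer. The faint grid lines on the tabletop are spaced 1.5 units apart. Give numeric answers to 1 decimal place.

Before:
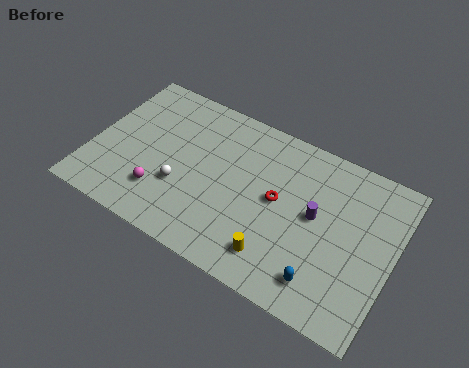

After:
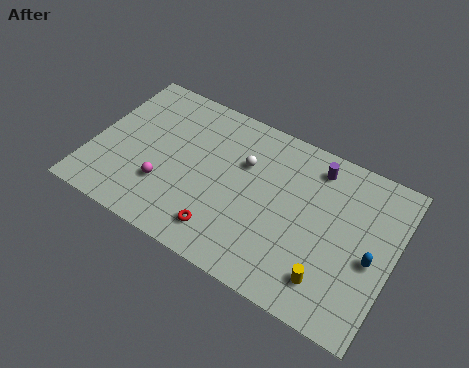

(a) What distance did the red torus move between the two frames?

4.3

The red torus moved from about (10.4, 5.2) to (7.8, 1.8), a distance of √(2.6² + 3.4²) ≈ 4.3.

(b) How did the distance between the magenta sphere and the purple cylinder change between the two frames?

+0.6

They were about 8.8 units apart before and 9.4 after — 0.6 units further apart.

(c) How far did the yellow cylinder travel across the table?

2.9

The yellow cylinder was near (10.8, 1.9) before and (13.7, 2.0) after, so it travelled √(2.9² + 0.1²) ≈ 2.9 units.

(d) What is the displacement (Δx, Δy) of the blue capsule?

(2.3, 2.5)

From the two frames, the blue capsule sits at roughly (13.4, 1.8) before and (15.7, 4.3) after.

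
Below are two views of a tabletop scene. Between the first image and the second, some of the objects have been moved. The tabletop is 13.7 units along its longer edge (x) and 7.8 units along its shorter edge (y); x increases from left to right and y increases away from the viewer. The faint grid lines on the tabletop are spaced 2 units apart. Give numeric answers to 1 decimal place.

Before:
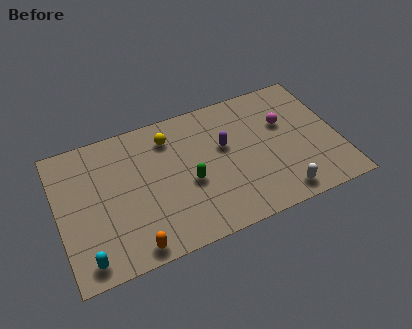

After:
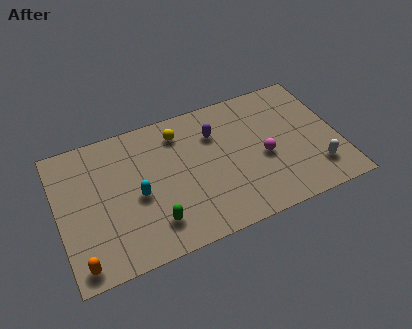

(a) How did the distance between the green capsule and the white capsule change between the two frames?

+3.2

They were about 4.8 units apart before and 8.0 after — 3.2 units further apart.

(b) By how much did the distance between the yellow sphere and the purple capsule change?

-1.2

They were about 3.0 units apart before and 1.8 after — 1.2 units closer together.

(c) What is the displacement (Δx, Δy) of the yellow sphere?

(0.5, 0.1)

The yellow sphere was at about (5.6, 6.2) and moved to about (6.1, 6.3).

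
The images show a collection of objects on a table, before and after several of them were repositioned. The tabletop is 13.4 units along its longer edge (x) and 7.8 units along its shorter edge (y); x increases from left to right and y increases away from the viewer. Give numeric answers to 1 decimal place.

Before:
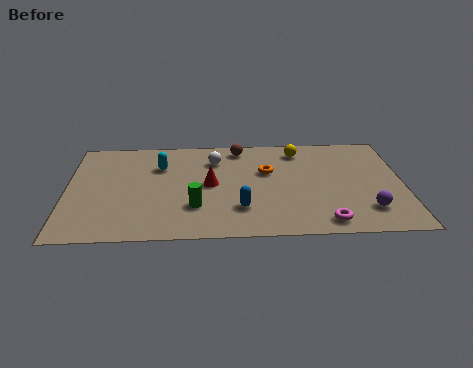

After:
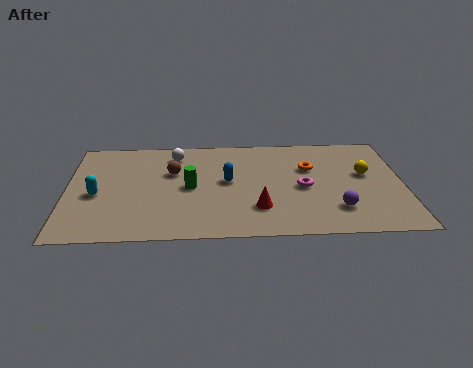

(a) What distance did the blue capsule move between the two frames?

2.2

The blue capsule was near (6.9, 2.1) before and (6.4, 4.2) after, so it travelled √(0.5² + 2.1²) ≈ 2.2 units.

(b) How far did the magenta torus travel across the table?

2.7

The magenta torus moved from about (10.2, 1.0) to (9.4, 3.6), a distance of √(0.8² + 2.6²) ≈ 2.7.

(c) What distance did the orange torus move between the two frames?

1.7

The orange torus moved from about (8.0, 4.9) to (9.7, 5.1), a distance of √(1.7² + 0.2²) ≈ 1.7.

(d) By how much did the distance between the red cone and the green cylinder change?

+1.4

The distance was about 1.8 in the first image and 3.2 in the second, so they moved 1.4 units further apart.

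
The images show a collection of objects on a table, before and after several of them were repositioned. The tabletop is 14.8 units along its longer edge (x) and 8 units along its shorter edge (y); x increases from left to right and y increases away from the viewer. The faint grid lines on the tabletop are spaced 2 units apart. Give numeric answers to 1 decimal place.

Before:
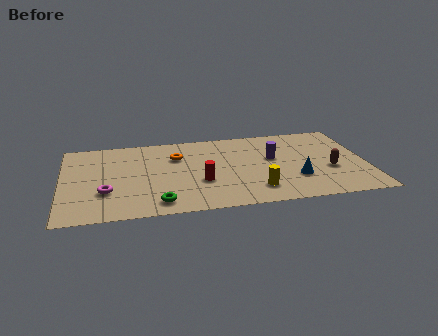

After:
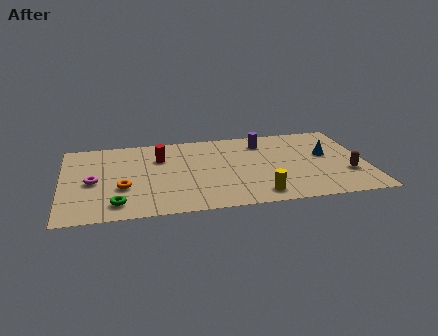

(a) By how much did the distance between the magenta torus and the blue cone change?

+2.2

They were about 9.2 units apart before and 11.4 after — 2.2 units further apart.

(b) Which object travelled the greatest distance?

the orange torus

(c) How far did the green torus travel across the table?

2.0

From (4.6, 1.2) to (2.6, 1.4), the green torus covered √(2.0² + 0.2²) ≈ 2.0 units.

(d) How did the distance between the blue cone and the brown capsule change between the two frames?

+0.4

The distance was about 1.8 in the first image and 2.2 in the second, so they moved 0.4 units further apart.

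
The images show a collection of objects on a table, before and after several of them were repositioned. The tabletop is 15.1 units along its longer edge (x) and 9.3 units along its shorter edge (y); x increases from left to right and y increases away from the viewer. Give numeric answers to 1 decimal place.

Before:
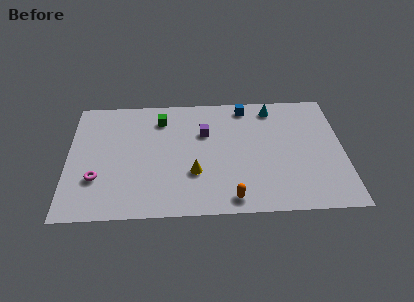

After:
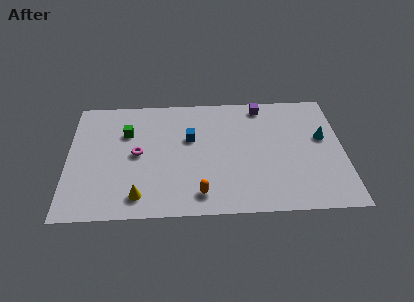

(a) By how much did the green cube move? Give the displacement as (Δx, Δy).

(-1.9, -1.0)

The green cube started near (5.1, 7.4) and ended near (3.2, 6.4).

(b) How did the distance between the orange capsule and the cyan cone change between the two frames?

+0.6

They were about 7.3 units apart before and 7.9 after — 0.6 units further apart.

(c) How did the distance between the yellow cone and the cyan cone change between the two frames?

+4.3

Before: roughly 6.6 units apart; after: 10.9. That's 4.3 units further apart.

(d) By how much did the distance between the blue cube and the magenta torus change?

-6.7

They were about 9.8 units apart before and 3.1 after — 6.7 units closer together.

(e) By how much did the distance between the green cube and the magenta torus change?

-3.9

Before: roughly 5.7 units apart; after: 1.8. That's 3.9 units closer together.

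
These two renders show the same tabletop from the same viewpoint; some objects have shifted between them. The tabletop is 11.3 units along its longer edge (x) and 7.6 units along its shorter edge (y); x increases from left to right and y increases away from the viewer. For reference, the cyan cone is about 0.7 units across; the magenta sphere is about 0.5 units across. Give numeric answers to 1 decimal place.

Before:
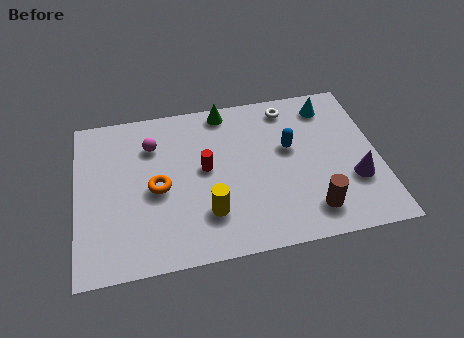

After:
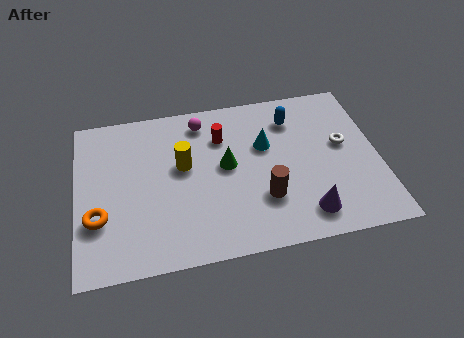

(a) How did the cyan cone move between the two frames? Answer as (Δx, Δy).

(-2.5, -1.5)

The cyan cone was at about (9.6, 6.3) and moved to about (7.1, 4.8).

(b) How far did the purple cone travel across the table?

2.2

From (10.3, 2.5) to (8.4, 1.3), the purple cone covered √(1.9² + 1.2²) ≈ 2.2 units.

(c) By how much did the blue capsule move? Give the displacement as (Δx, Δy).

(0.2, 1.4)

The blue capsule was at about (8.0, 4.5) and moved to about (8.2, 5.9).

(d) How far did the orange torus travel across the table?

2.4

The orange torus was near (3.0, 3.5) before and (0.8, 2.5) after, so it travelled √(2.2² + 1.0²) ≈ 2.4 units.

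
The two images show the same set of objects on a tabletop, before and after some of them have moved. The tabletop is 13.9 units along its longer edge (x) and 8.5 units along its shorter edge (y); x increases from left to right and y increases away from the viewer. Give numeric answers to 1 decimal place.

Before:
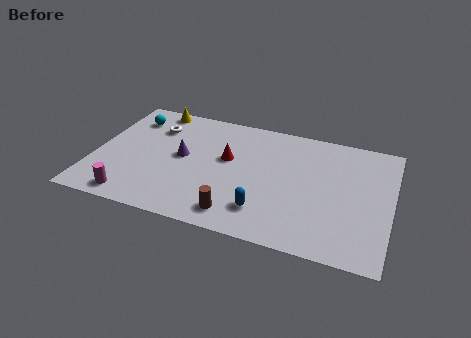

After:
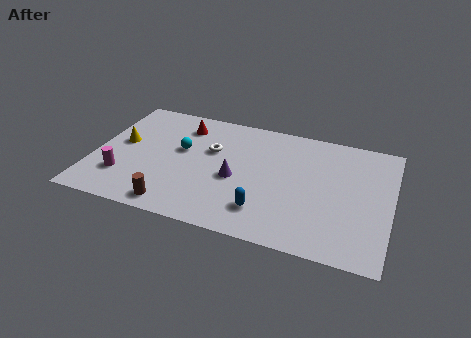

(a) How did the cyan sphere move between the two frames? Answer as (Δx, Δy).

(2.6, -1.7)

From the two frames, the cyan sphere sits at roughly (1.4, 6.7) before and (4.0, 5.0) after.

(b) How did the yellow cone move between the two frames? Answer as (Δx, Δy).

(-1.2, -3.0)

The yellow cone was at about (2.4, 7.7) and moved to about (1.2, 4.7).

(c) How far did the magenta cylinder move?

1.4

The magenta cylinder was near (2.1, 1.0) before and (1.5, 2.3) after, so it travelled √(0.6² + 1.3²) ≈ 1.4 units.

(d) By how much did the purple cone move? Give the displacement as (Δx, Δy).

(2.6, -0.8)

The purple cone started near (4.1, 4.5) and ended near (6.7, 3.7).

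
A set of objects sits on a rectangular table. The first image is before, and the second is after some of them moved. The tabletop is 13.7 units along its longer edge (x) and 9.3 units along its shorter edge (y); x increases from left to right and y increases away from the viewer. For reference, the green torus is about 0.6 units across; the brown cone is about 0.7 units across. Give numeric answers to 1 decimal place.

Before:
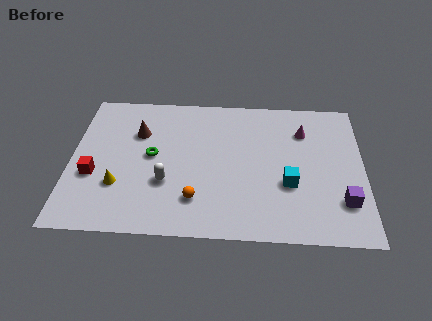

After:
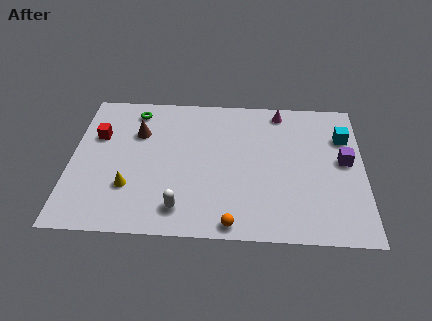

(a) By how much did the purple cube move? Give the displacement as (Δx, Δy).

(0.1, 2.6)

From the two frames, the purple cube sits at roughly (12.7, 2.4) before and (12.8, 5.0) after.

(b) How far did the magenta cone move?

1.7

The magenta cone moved from about (10.9, 6.9) to (9.8, 8.2), a distance of √(1.1² + 1.3²) ≈ 1.7.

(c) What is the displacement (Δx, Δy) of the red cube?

(0.1, 2.6)

From the two frames, the red cube sits at roughly (1.1, 3.5) before and (1.2, 6.1) after.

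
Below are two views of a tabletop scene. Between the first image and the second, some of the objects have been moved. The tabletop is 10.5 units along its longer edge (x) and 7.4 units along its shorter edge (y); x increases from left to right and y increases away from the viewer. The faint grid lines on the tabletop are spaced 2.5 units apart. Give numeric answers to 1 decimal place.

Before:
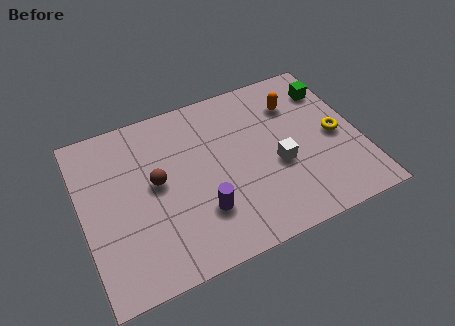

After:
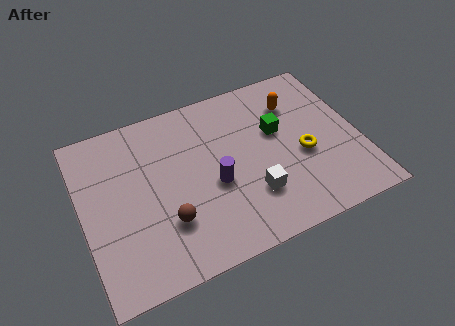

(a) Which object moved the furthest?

the green cube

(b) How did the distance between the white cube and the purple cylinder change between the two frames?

-1.5

The distance was about 3.1 in the first image and 1.6 in the second, so they moved 1.5 units closer together.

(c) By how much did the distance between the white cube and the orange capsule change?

+1.3

They were about 2.7 units apart before and 4.0 after — 1.3 units further apart.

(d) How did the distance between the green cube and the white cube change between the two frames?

-0.9

The distance was about 3.6 in the first image and 2.7 in the second, so they moved 0.9 units closer together.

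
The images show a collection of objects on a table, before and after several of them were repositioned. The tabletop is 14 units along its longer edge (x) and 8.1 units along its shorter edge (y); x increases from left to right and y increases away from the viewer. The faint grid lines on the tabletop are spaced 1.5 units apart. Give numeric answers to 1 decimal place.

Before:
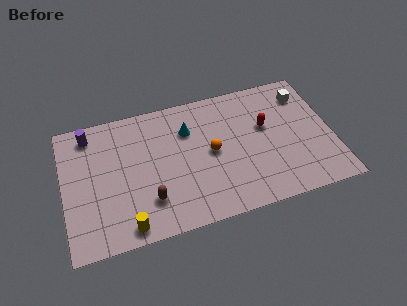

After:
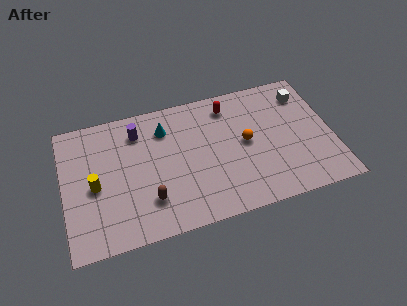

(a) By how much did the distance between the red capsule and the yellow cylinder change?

-0.7

Before: roughly 8.5 units apart; after: 7.8. That's 0.7 units closer together.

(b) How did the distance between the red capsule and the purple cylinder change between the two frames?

-4.5

They were about 9.3 units apart before and 4.8 after — 4.5 units closer together.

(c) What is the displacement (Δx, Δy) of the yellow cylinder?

(-1.5, 2.8)

From the two frames, the yellow cylinder sits at roughly (3.1, 0.9) before and (1.6, 3.7) after.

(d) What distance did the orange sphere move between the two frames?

1.8

The orange sphere moved from about (7.7, 4.1) to (9.5, 4.2), a distance of √(1.8² + 0.1²) ≈ 1.8.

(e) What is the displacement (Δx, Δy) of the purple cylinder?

(2.5, -0.5)

The purple cylinder started near (1.5, 6.9) and ended near (4.0, 6.4).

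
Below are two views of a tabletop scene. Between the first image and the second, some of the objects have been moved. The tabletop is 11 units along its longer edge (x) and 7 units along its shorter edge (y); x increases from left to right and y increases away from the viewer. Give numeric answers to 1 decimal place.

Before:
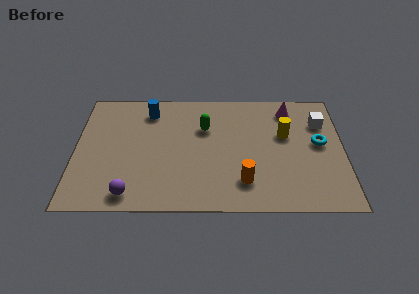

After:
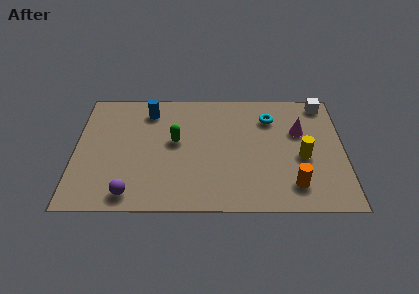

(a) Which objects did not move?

the blue cylinder and the purple sphere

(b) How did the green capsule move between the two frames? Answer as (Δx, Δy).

(-1.2, -0.8)

From the two frames, the green capsule sits at roughly (5.3, 4.7) before and (4.1, 3.9) after.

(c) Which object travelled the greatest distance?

the cyan torus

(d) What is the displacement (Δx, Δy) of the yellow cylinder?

(0.7, -1.3)

The yellow cylinder started near (8.6, 4.3) and ended near (9.3, 3.0).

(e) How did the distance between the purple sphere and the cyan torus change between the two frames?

-1.0

The distance was about 8.2 in the first image and 7.2 in the second, so they moved 1.0 units closer together.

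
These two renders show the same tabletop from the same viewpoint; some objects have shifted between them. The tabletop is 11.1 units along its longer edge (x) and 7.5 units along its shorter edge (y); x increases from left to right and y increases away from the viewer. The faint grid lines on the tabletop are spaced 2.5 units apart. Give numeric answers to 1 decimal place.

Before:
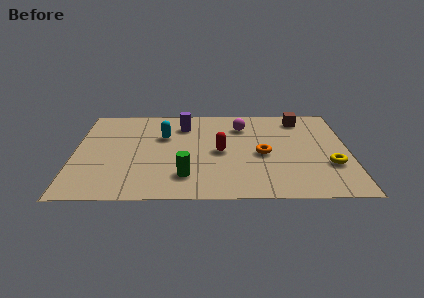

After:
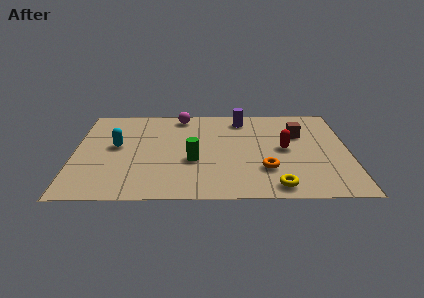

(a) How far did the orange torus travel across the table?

1.2

From (7.6, 3.4) to (7.7, 2.2), the orange torus covered √(0.1² + 1.2²) ≈ 1.2 units.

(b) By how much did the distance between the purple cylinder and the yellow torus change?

-1.2

The distance was about 6.8 in the first image and 5.6 in the second, so they moved 1.2 units closer together.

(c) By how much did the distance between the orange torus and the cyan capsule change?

+2.0

They were about 4.3 units apart before and 6.3 after — 2.0 units further apart.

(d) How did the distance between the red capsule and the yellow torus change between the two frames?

-1.6

They were about 4.5 units apart before and 2.9 after — 1.6 units closer together.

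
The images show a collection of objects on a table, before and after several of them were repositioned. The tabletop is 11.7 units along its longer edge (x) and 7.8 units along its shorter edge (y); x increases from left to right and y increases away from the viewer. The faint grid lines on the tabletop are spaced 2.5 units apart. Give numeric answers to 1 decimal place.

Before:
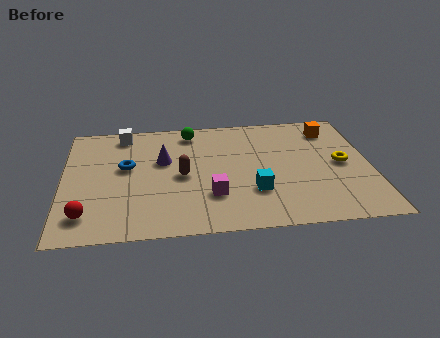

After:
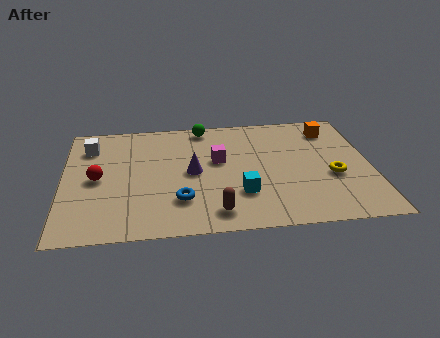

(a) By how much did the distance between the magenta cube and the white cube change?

-0.5

They were about 5.6 units apart before and 5.1 after — 0.5 units closer together.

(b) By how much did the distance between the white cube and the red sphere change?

-3.3

Before: roughly 5.5 units apart; after: 2.2. That's 3.3 units closer together.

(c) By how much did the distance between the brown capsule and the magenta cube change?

+1.6

Before: roughly 1.8 units apart; after: 3.4. That's 1.6 units further apart.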